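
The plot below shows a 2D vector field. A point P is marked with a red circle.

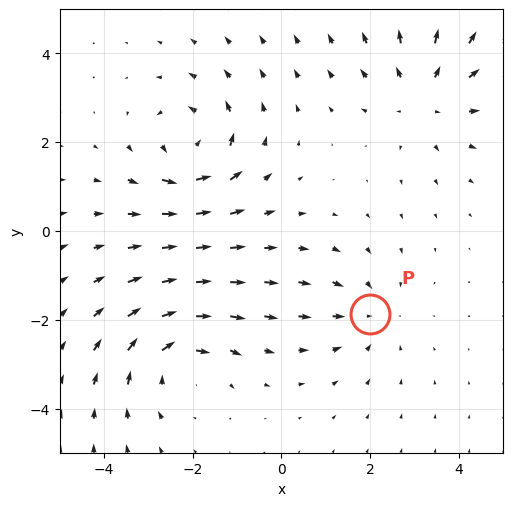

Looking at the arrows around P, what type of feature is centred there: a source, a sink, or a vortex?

At P (2.0, -1.9) the arrows converge inward. Divergence about -3, curl ≈0 — negative divergence with near-zero curl is a sink.

sink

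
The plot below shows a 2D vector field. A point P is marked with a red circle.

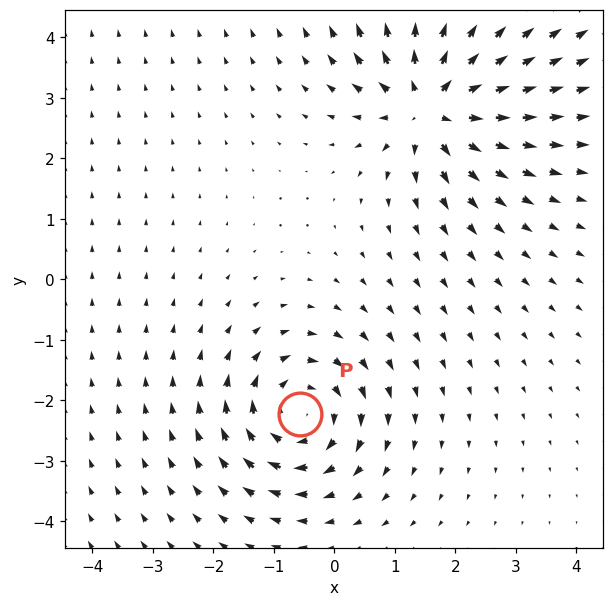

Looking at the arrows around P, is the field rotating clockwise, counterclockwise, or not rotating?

Near P at (-0.6, -2.2) the arrows circulate clockwise. The curl (z-component) there is about -4; negative curl means clockwise rotation.

clockwise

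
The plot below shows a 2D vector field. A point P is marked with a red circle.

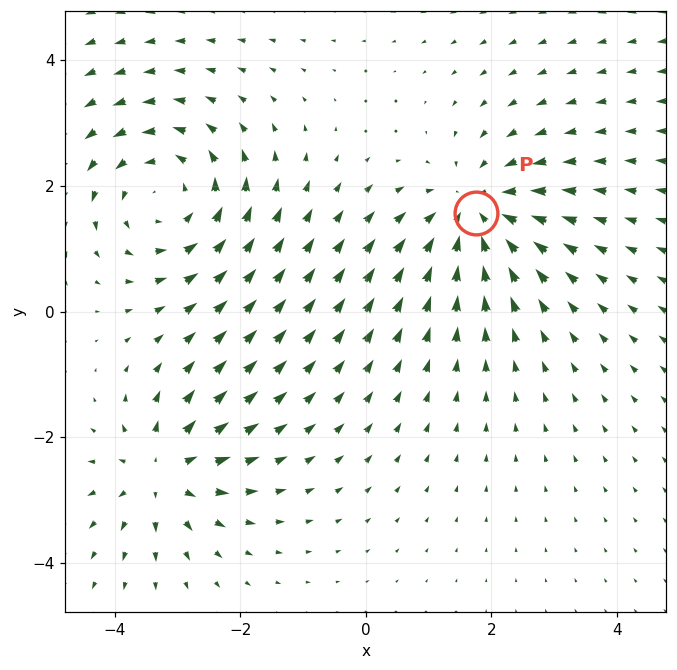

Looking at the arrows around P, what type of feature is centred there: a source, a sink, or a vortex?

sink

At P (1.8, 1.6) the arrows converge inward. Divergence about -4, curl ≈0 — negative divergence with near-zero curl is a sink.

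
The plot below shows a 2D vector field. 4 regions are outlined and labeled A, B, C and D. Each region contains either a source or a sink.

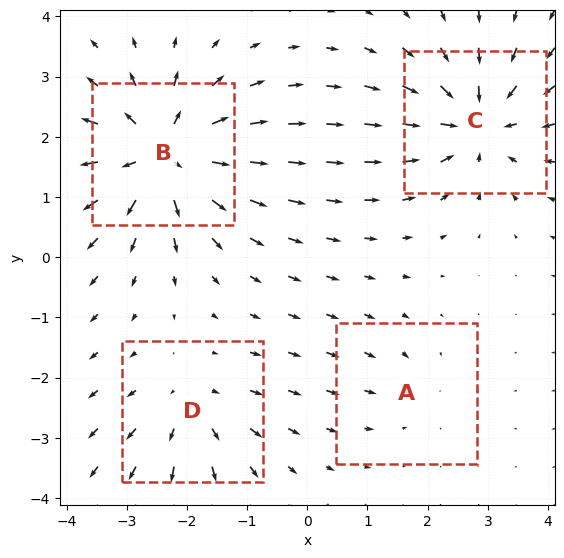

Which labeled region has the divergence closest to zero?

Divergence at each region's feature centre — A: about -2, B: about +7, C: about -6, D: about +4. Region A is closest to zero.

A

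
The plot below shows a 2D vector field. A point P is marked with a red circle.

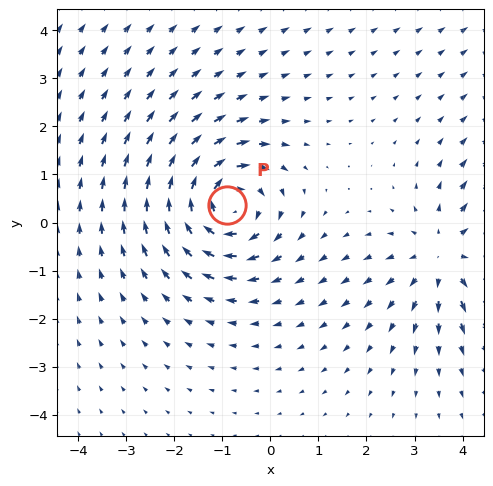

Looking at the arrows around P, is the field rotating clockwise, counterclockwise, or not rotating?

clockwise

Near P at (-0.9, 0.4) the arrows circulate clockwise. The curl (z-component) there is about -5; negative curl means clockwise rotation.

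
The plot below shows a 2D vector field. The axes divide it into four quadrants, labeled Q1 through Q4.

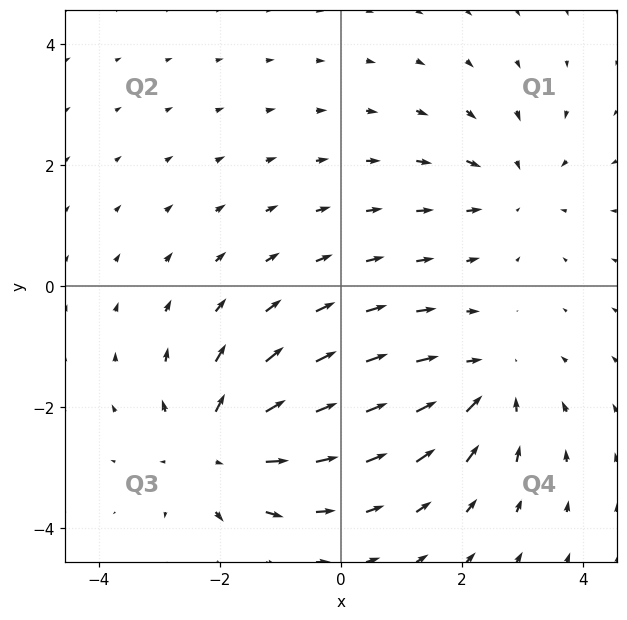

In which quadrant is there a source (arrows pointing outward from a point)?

The source sits at approximately (-2.0, -2.6), which lies in quadrant Q3. The divergence there is about +5, positive as expected for a source.

Q3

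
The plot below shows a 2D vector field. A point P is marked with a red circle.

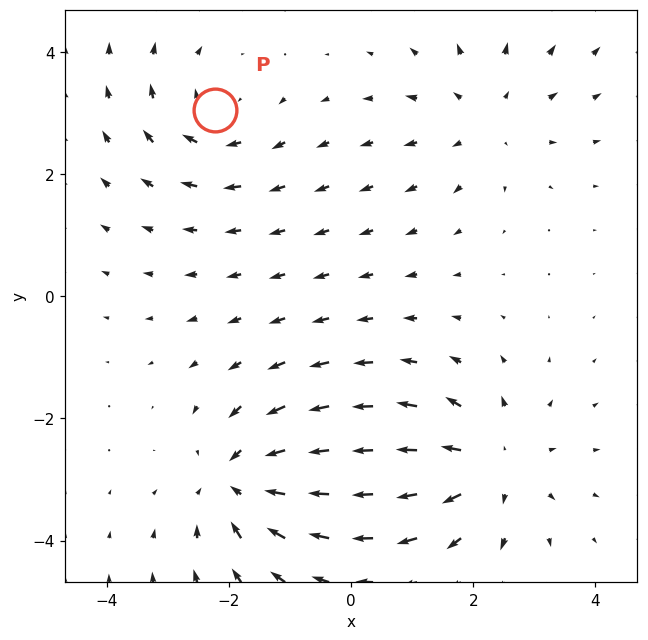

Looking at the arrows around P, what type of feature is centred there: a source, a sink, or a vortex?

At P (-2.2, 3.0) the arrows circulate clockwise. Divergence ≈0, curl about -3 — near-zero divergence with nonzero curl is a vortex.

vortex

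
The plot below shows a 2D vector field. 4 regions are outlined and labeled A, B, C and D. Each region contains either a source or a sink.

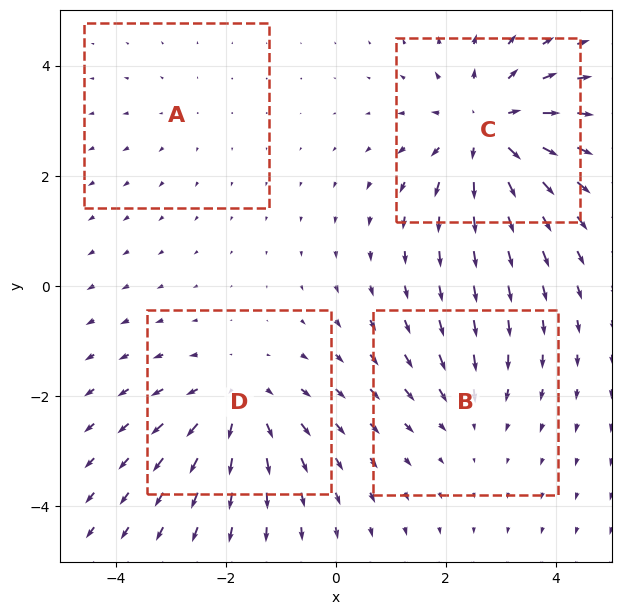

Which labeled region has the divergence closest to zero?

A

Divergence at each region's feature centre — A: about +2, B: about -3, C: about +6, D: about +4. Region A is closest to zero.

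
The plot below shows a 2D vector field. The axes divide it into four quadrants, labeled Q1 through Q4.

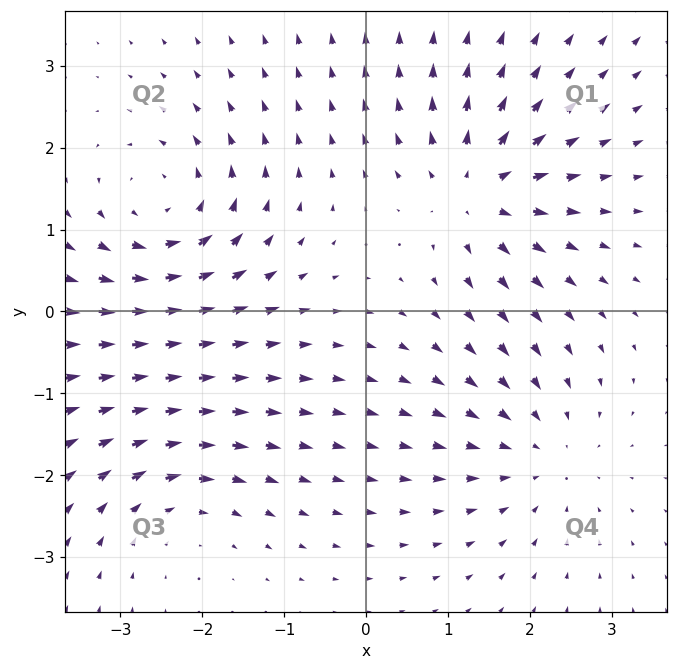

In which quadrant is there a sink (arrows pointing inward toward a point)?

Q4

The sink sits at approximately (2.1, -1.8), which lies in quadrant Q4. The divergence there is about -3, negative as expected for a sink.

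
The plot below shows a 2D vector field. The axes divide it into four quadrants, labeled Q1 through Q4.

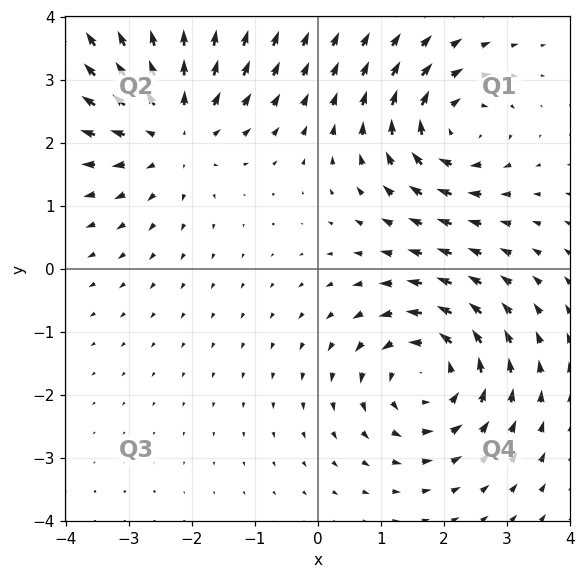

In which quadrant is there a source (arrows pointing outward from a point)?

The source sits at approximately (-2.3, 2.2), which lies in quadrant Q2. The divergence there is about +3, positive as expected for a source.

Q2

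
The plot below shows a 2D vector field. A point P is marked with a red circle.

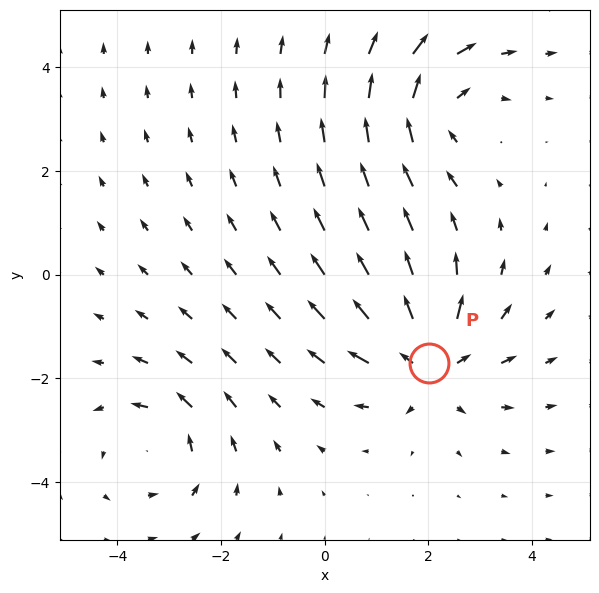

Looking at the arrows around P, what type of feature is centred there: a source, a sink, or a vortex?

At P (2.0, -1.7) the arrows spread outward. Divergence about +4, curl ≈0 — positive divergence with near-zero curl is a source.

source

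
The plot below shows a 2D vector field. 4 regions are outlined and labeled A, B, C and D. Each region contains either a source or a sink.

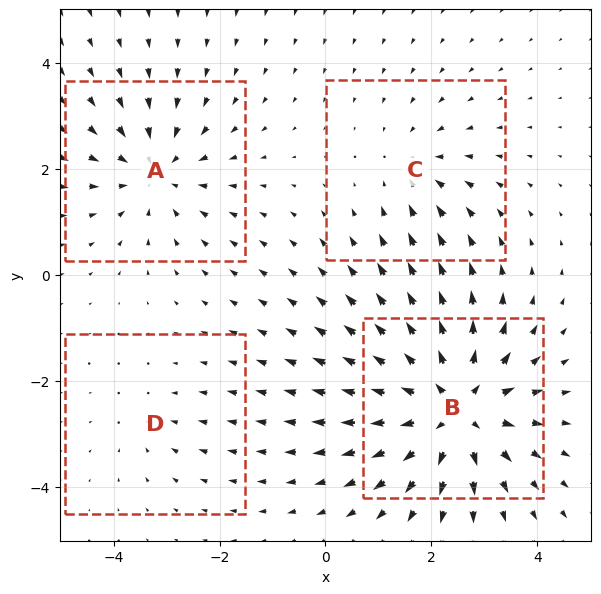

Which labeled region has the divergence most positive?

B

Divergence at each region's feature centre — A: about -4, B: about +6, C: about -3, D: about -2. Region B is most positive.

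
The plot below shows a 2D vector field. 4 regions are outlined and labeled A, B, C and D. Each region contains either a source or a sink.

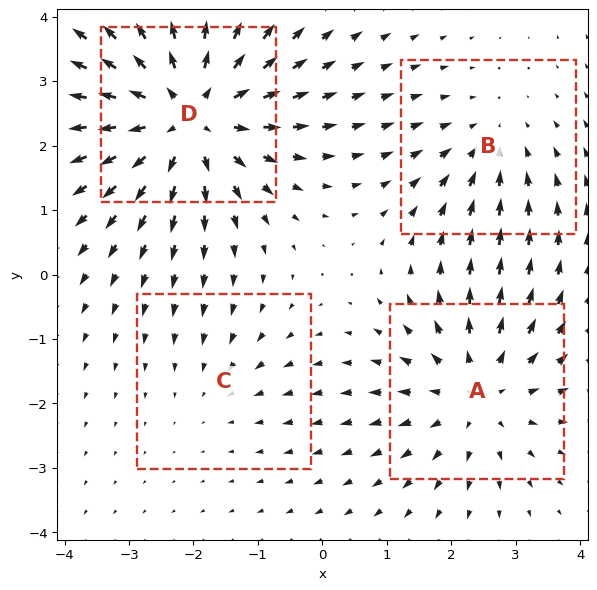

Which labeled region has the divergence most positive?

Divergence at each region's feature centre — A: about +4, B: about -3, C: about -2, D: about +6. Region D is most positive.

D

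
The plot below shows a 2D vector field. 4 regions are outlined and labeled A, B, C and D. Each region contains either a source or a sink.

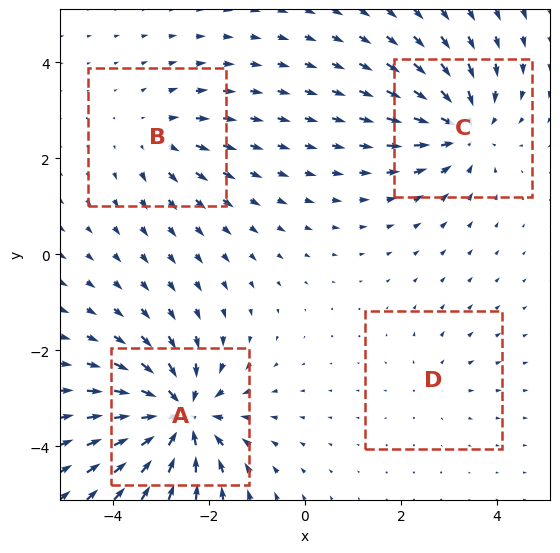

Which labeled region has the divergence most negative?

A

Divergence at each region's feature centre — A: about -8, B: about +3, C: about -6, D: about +2. Region A is most negative.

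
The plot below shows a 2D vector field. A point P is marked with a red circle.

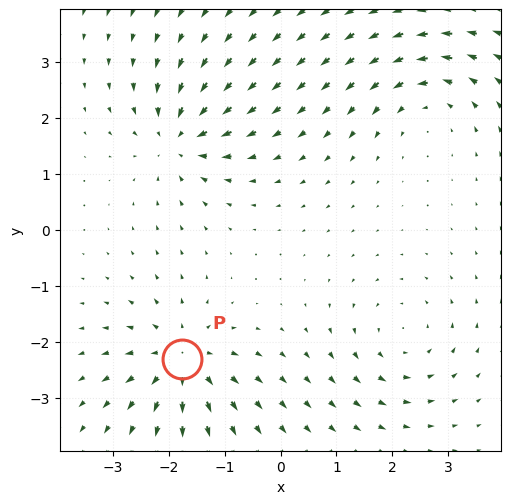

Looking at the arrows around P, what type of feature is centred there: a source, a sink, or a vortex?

source

At P (-1.8, -2.3) the arrows spread outward. Divergence about +6, curl ≈0 — positive divergence with near-zero curl is a source.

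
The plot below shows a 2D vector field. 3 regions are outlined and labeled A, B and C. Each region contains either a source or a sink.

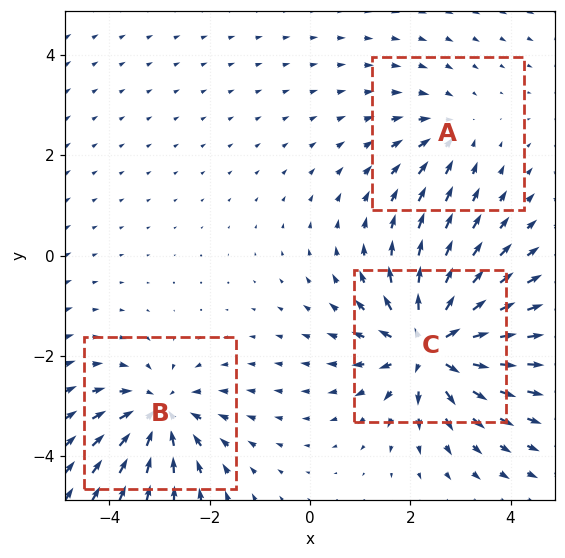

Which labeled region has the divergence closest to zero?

A

Divergence at each region's feature centre — A: about -2, B: about -4, C: about +6. Region A is closest to zero.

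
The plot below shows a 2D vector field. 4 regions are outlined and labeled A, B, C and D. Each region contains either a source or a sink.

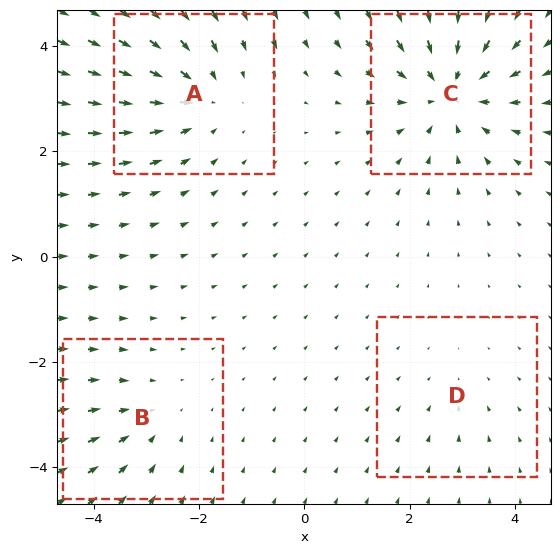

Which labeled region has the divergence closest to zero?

Divergence at each region's feature centre — A: about -4, B: about -3, C: about -6, D: about -2. Region D is closest to zero.

D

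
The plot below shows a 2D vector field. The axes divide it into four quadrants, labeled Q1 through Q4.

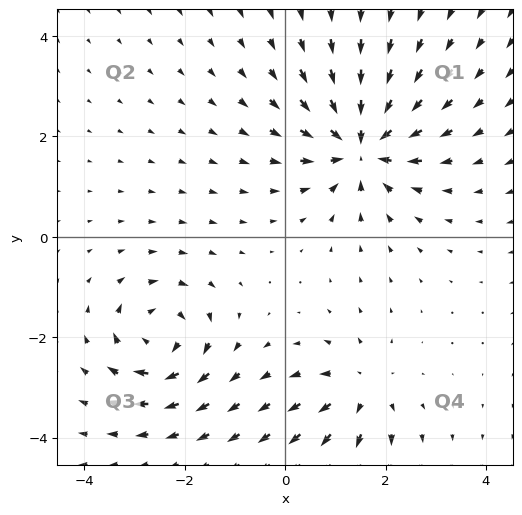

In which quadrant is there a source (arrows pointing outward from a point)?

Q4

The source sits at approximately (1.5, -3.0), which lies in quadrant Q4. The divergence there is about +3, positive as expected for a source.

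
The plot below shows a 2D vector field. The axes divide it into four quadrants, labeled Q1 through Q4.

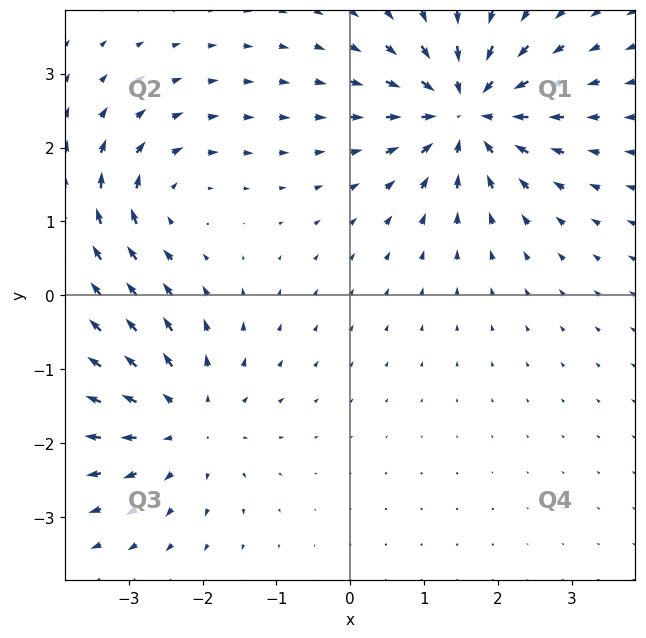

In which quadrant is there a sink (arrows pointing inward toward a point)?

Q1

The sink sits at approximately (1.6, 2.5), which lies in quadrant Q1. The divergence there is about -5, negative as expected for a sink.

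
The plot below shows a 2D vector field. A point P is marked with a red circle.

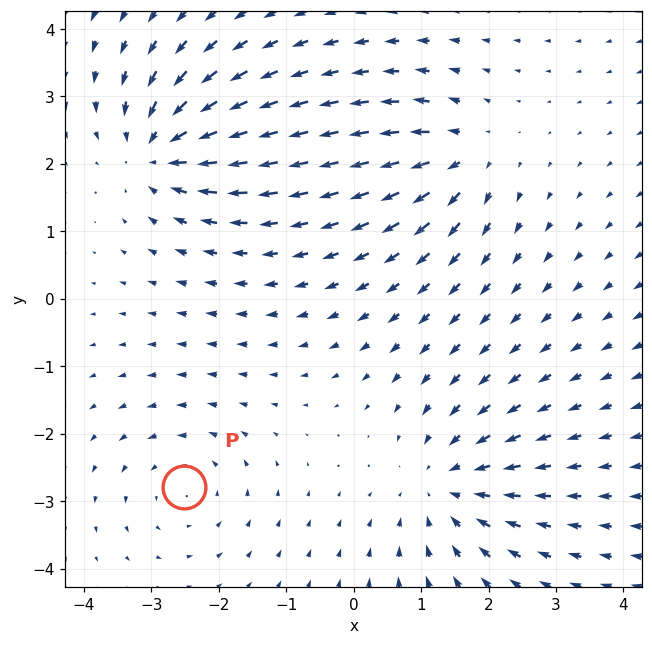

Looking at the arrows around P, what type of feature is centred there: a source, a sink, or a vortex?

At P (-2.5, -2.8) the arrows circulate counterclockwise. Divergence ≈0, curl about +3 — near-zero divergence with nonzero curl is a vortex.

vortex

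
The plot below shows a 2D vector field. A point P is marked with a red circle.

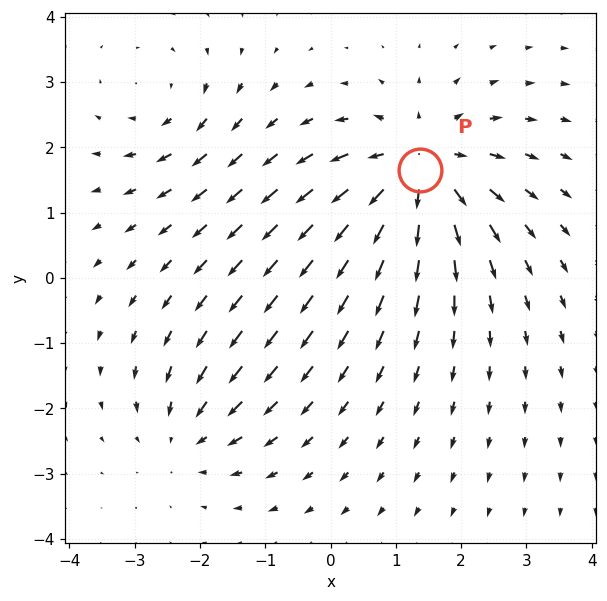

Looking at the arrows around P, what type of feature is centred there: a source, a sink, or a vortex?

source

At P (1.4, 1.7) the arrows spread outward. Divergence about +5, curl ≈0 — positive divergence with near-zero curl is a source.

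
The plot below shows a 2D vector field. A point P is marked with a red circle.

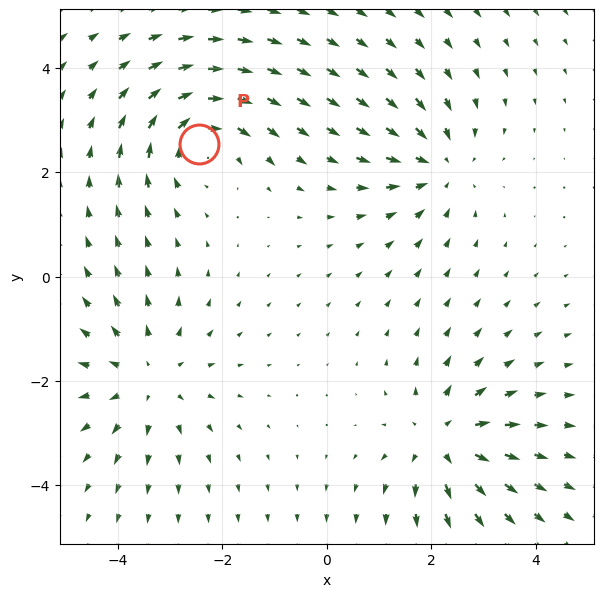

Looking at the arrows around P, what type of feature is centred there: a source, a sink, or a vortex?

vortex

At P (-2.4, 2.5) the arrows circulate clockwise. Divergence ≈0, curl about -4 — near-zero divergence with nonzero curl is a vortex.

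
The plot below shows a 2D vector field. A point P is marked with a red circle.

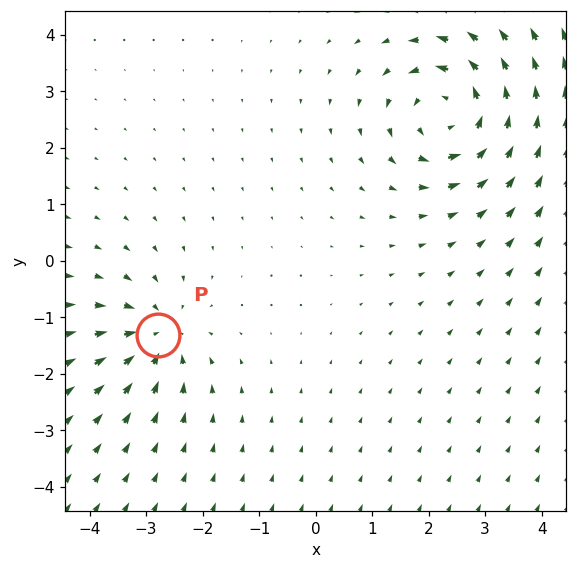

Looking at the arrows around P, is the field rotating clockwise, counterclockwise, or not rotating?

Near P at (-2.8, -1.3) the arrows show no circulation. The curl there is ≈0.

not rotating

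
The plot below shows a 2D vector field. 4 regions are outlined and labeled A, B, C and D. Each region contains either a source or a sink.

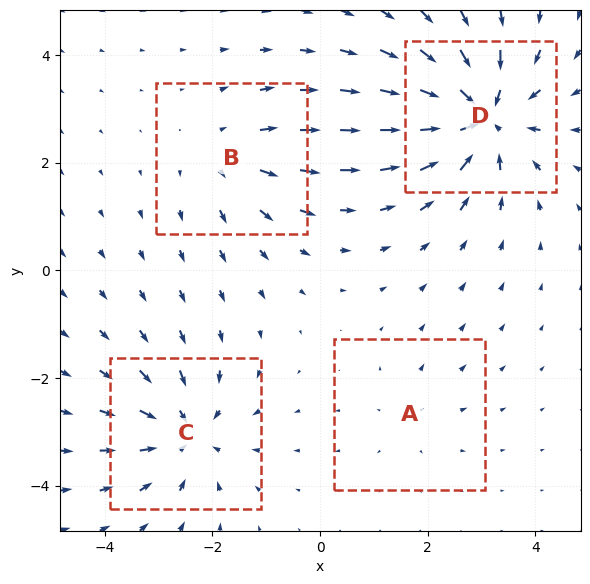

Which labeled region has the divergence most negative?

D

Divergence at each region's feature centre — A: about +2, B: about +3, C: about -5, D: about -7. Region D is most negative.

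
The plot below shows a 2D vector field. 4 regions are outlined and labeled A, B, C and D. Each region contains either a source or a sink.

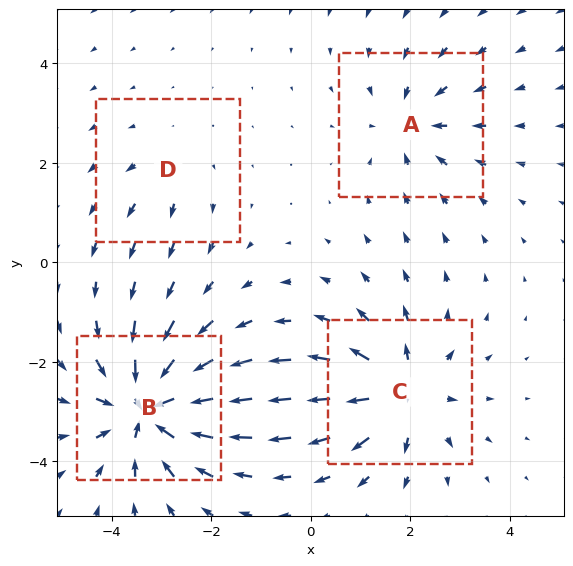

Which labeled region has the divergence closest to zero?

D

Divergence at each region's feature centre — A: about -4, B: about -7, C: about +5, D: about +2. Region D is closest to zero.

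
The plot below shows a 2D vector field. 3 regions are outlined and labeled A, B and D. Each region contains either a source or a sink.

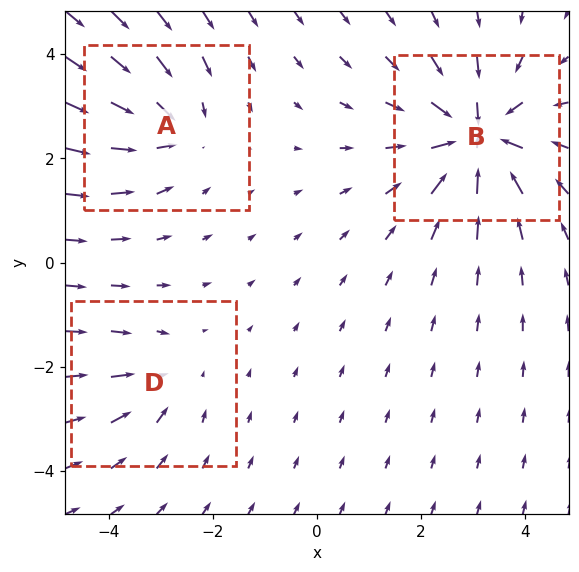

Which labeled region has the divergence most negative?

B

Divergence at each region's feature centre — A: about -3, B: about -6, D: about -2. Region B is most negative.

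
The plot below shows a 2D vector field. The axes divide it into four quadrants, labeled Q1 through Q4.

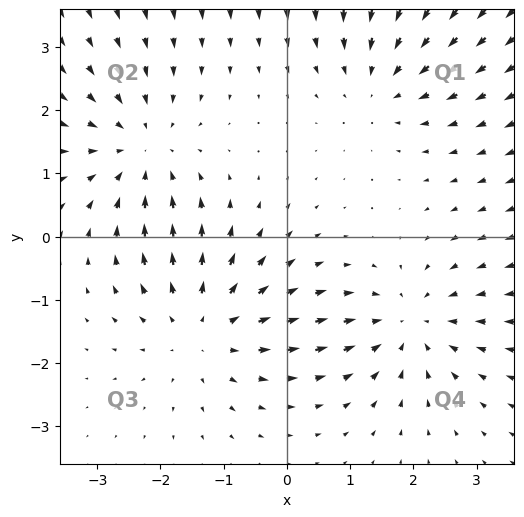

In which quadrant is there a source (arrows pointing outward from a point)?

The source sits at approximately (-1.3, -1.4), which lies in quadrant Q3. The divergence there is about +3, positive as expected for a source.

Q3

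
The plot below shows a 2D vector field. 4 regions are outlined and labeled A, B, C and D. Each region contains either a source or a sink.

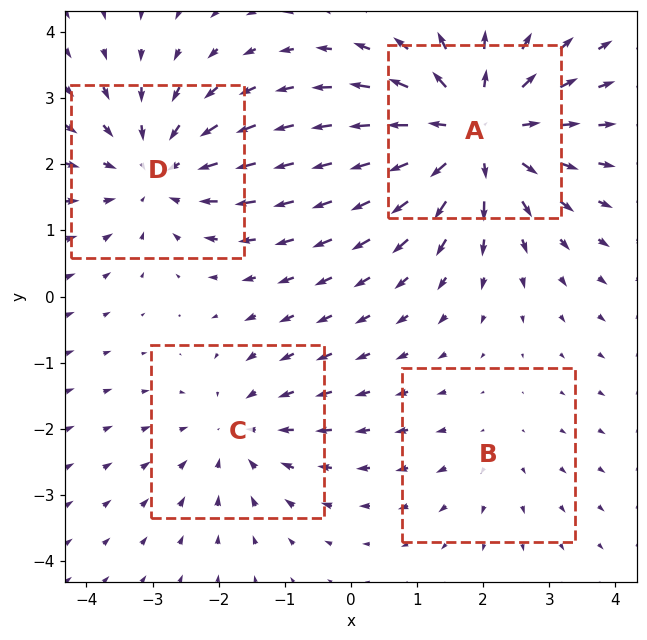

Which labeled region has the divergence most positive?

A

Divergence at each region's feature centre — A: about +6, B: about +2, C: about -3, D: about -4. Region A is most positive.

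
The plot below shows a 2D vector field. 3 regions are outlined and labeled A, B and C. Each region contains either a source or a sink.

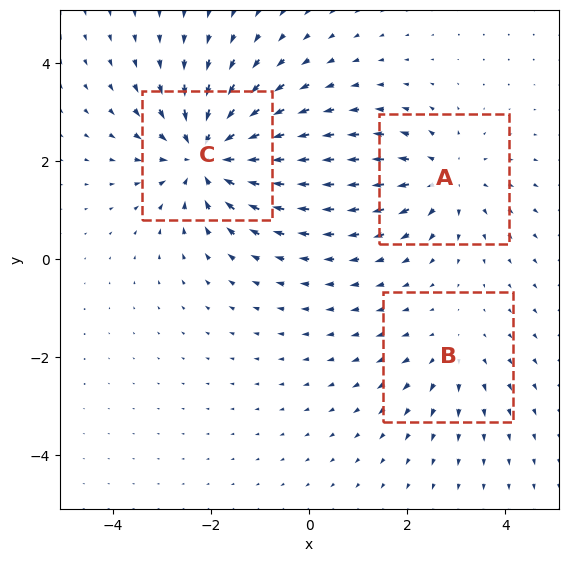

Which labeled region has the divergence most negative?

C

Divergence at each region's feature centre — A: about +3, B: about +2, C: about -5. Region C is most negative.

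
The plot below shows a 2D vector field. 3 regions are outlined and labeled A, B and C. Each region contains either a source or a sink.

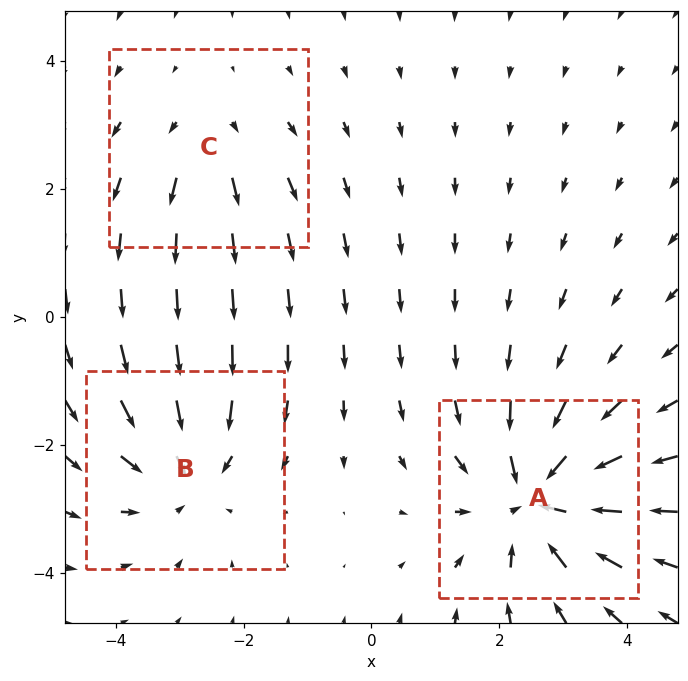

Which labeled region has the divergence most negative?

A

Divergence at each region's feature centre — A: about -5, B: about -3, C: about +2. Region A is most negative.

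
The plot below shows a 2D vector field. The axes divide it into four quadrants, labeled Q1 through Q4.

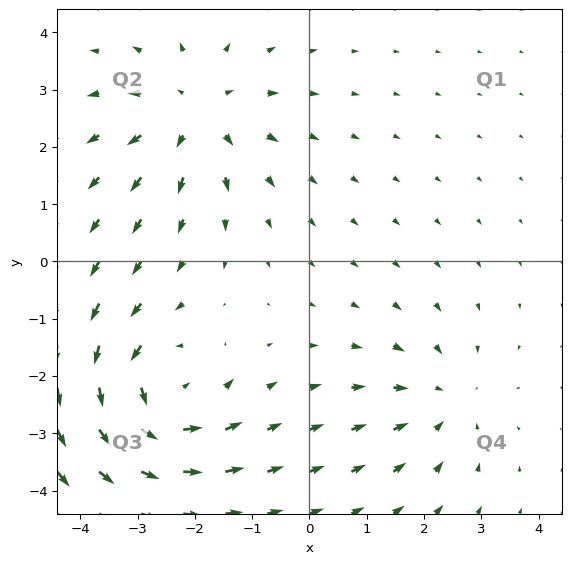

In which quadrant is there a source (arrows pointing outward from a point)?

The source sits at approximately (-2.0, 2.6), which lies in quadrant Q2. The divergence there is about +4, positive as expected for a source.

Q2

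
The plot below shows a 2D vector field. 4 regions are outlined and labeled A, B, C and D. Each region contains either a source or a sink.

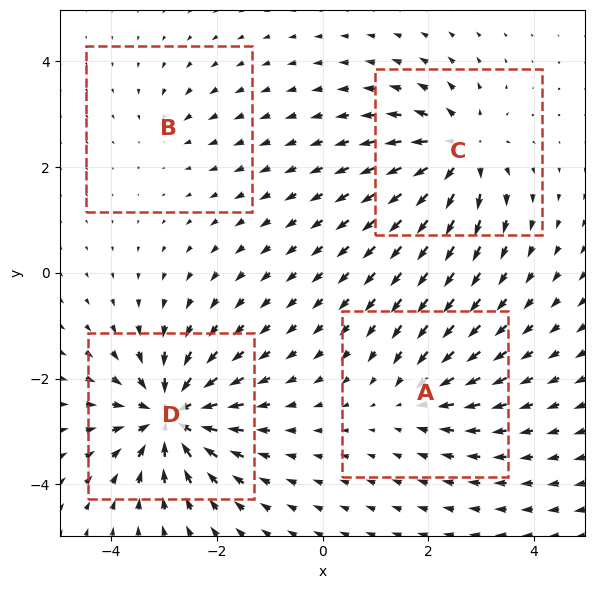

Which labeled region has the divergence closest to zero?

B

Divergence at each region's feature centre — A: about -4, B: about -2, C: about +6, D: about -8. Region B is closest to zero.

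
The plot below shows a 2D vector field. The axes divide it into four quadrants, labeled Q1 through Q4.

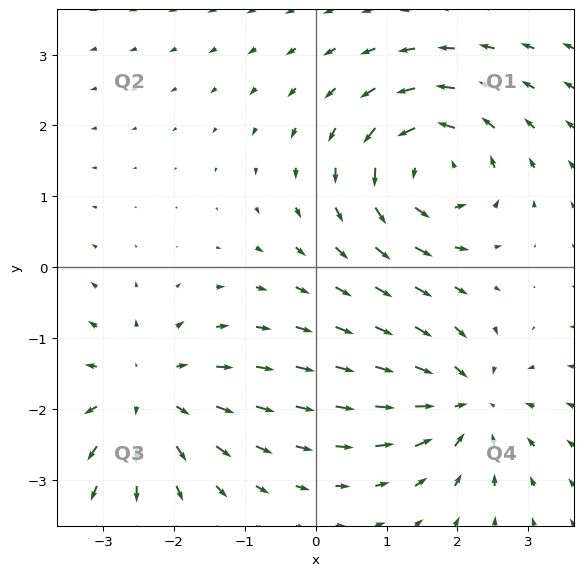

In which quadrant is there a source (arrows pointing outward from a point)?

The source sits at approximately (-2.4, -1.8), which lies in quadrant Q3. The divergence there is about +4, positive as expected for a source.

Q3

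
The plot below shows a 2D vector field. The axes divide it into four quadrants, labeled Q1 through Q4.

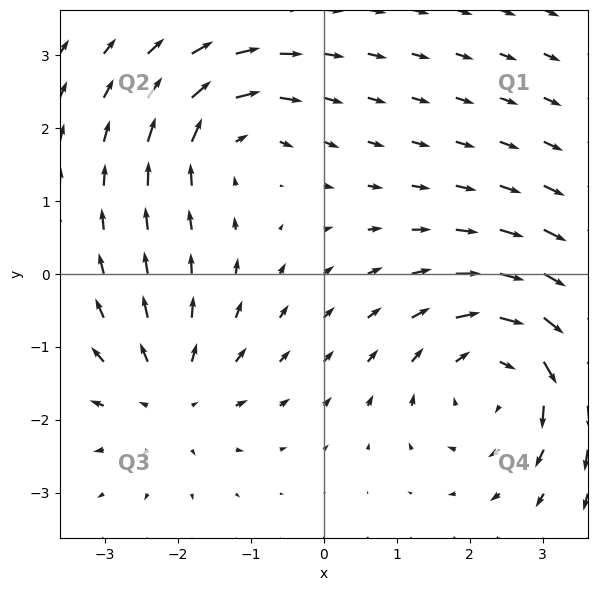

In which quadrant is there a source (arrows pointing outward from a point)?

The source sits at approximately (-2.1, -1.7), which lies in quadrant Q3. The divergence there is about +3, positive as expected for a source.

Q3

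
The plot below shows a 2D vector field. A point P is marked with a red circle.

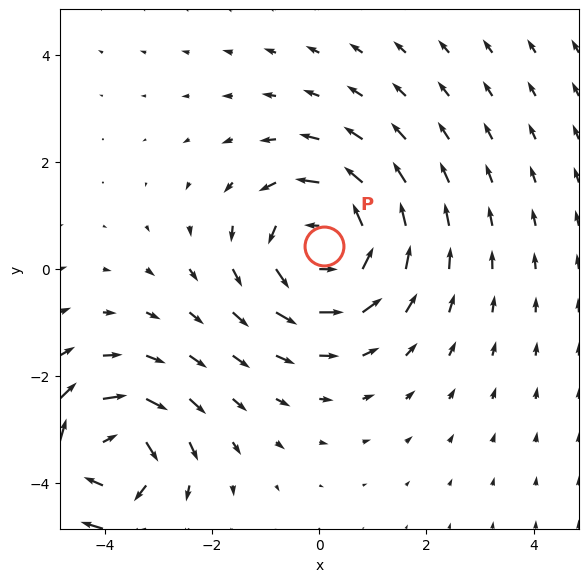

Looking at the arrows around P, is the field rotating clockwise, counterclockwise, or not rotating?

Near P at (0.1, 0.4) the arrows circulate counterclockwise. The curl (z-component) there is about +3; positive curl means counterclockwise rotation.

counterclockwise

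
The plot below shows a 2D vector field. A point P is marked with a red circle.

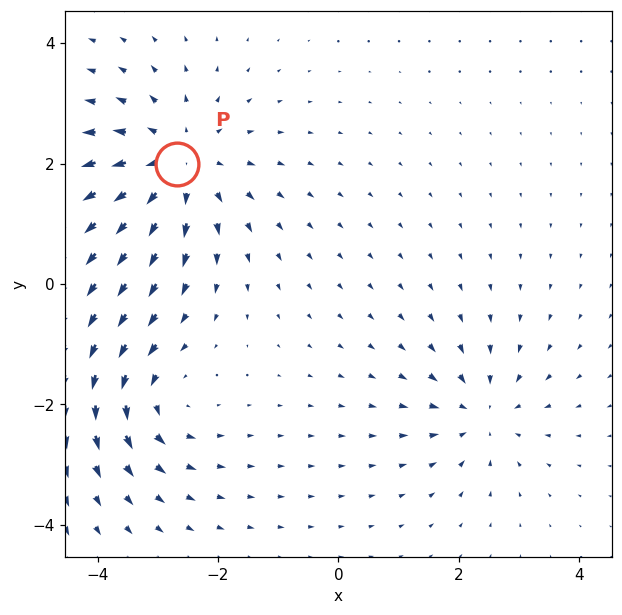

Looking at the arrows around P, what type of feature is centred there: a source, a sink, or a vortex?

source

At P (-2.7, 2.0) the arrows spread outward. Divergence about +4, curl ≈0 — positive divergence with near-zero curl is a source.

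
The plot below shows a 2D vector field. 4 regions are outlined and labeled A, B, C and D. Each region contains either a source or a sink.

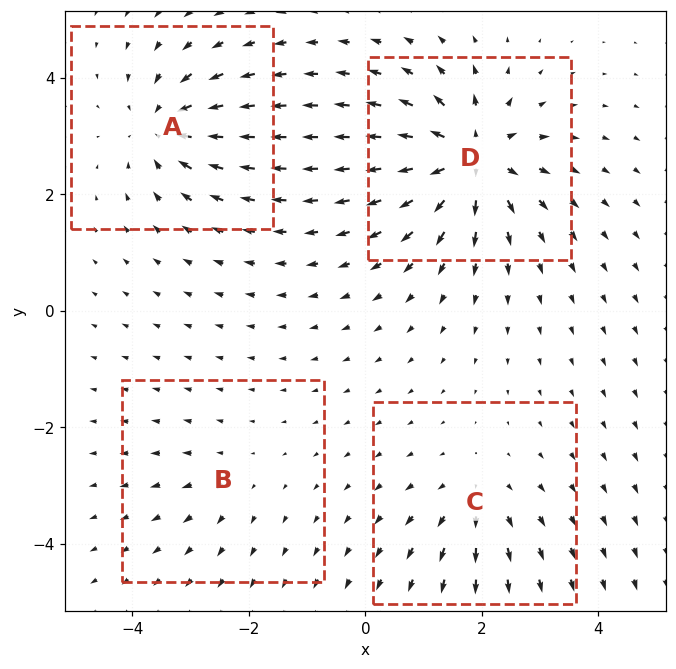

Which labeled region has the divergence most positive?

D

Divergence at each region's feature centre — A: about -6, B: about +2, C: about +4, D: about +8. Region D is most positive.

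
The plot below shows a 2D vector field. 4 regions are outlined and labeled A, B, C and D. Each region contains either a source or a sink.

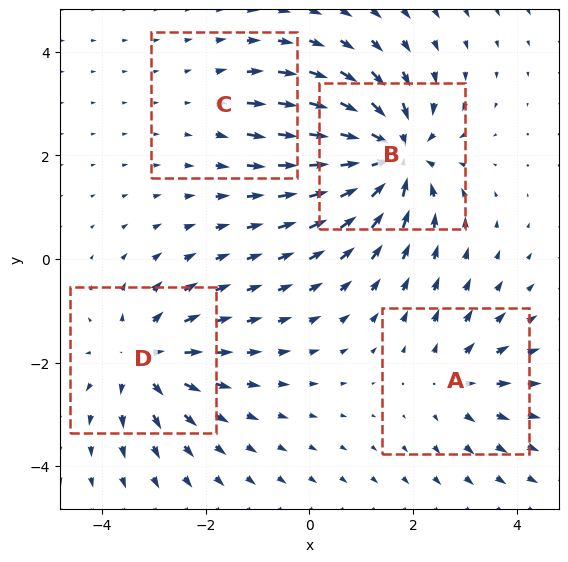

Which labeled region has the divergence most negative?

B

Divergence at each region's feature centre — A: about +4, B: about -8, C: about +2, D: about +5. Region B is most negative.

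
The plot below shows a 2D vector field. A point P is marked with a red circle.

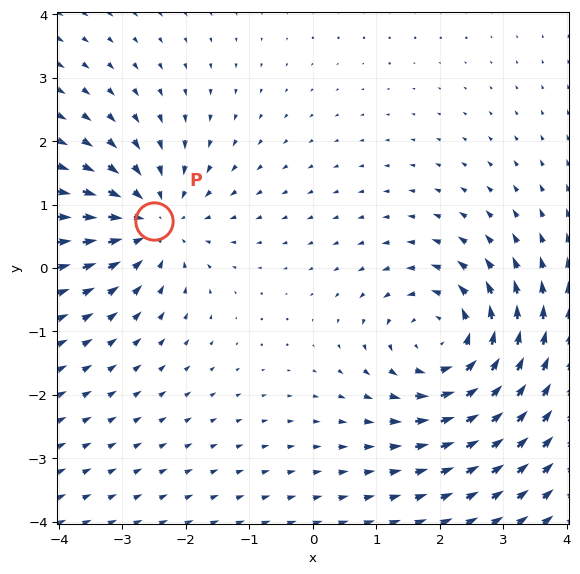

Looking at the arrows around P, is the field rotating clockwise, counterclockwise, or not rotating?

Near P at (-2.5, 0.7) the arrows show no circulation. The curl there is ≈0.

not rotating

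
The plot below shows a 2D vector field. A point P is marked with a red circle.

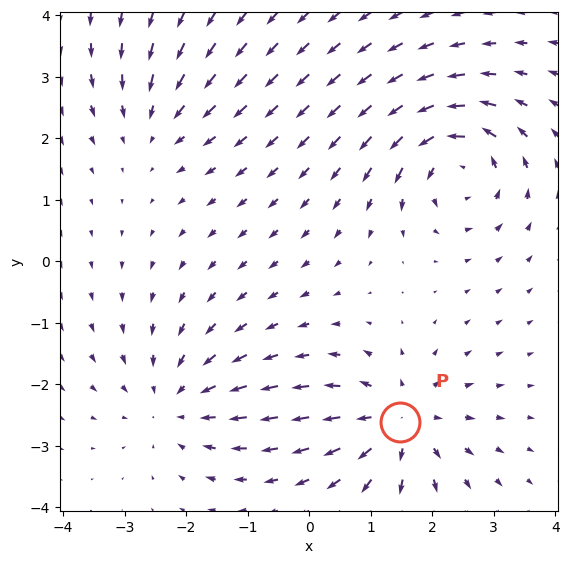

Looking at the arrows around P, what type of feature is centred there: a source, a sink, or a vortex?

source

At P (1.5, -2.6) the arrows spread outward. Divergence about +5, curl ≈0 — positive divergence with near-zero curl is a source.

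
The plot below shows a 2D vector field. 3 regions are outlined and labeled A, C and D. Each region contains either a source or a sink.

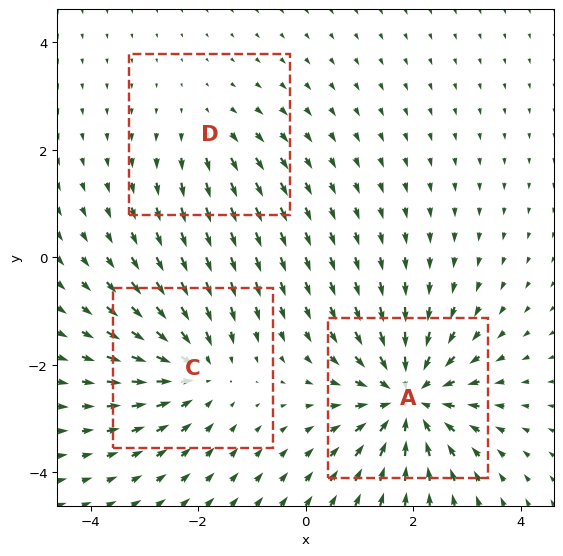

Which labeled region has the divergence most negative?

Divergence at each region's feature centre — A: about -5, C: about -3, D: about +2. Region A is most negative.

A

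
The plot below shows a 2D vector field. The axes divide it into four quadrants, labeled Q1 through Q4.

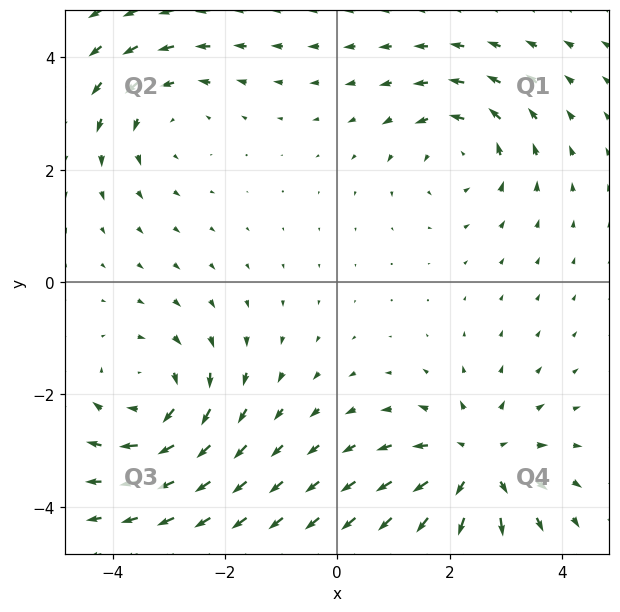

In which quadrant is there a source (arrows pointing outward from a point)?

Q4

The source sits at approximately (2.5, -3.3), which lies in quadrant Q4. The divergence there is about +5, positive as expected for a source.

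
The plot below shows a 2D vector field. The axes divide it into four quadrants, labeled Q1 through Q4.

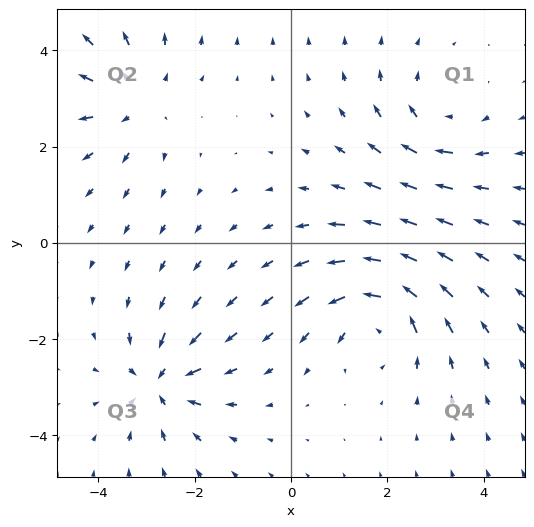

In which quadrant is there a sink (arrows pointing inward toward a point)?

Q3

The sink sits at approximately (-2.7, -2.9), which lies in quadrant Q3. The divergence there is about -6, negative as expected for a sink.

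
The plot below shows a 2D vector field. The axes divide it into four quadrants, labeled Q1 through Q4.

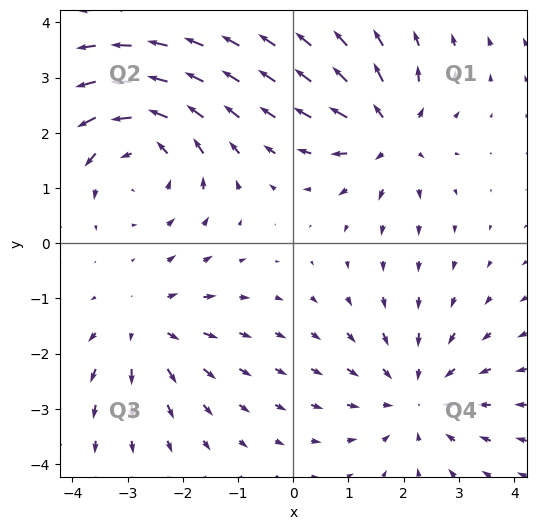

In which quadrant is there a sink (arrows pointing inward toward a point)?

The sink sits at approximately (2.2, -2.8), which lies in quadrant Q4. The divergence there is about -3, negative as expected for a sink.

Q4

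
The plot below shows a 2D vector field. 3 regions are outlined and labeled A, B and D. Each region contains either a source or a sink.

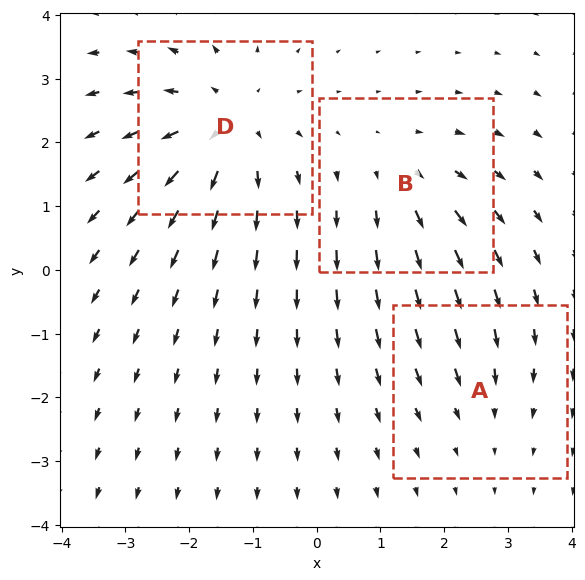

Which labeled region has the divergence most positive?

D

Divergence at each region's feature centre — A: about -2, B: about +3, D: about +4. Region D is most positive.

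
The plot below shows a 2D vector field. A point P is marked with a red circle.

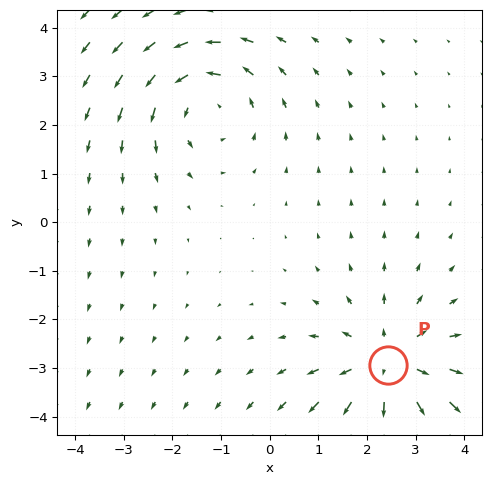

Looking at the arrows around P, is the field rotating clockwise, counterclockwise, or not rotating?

not rotating

Near P at (2.4, -2.9) the arrows show no circulation. The curl there is ≈0.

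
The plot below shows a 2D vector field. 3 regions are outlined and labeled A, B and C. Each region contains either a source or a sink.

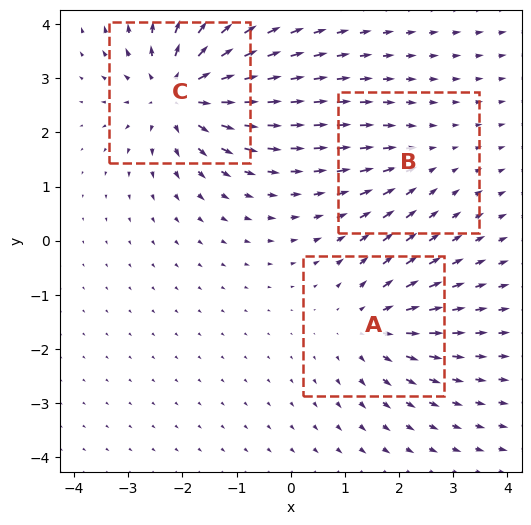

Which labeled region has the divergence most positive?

C

Divergence at each region's feature centre — A: about +3, B: about -2, C: about +6. Region C is most positive.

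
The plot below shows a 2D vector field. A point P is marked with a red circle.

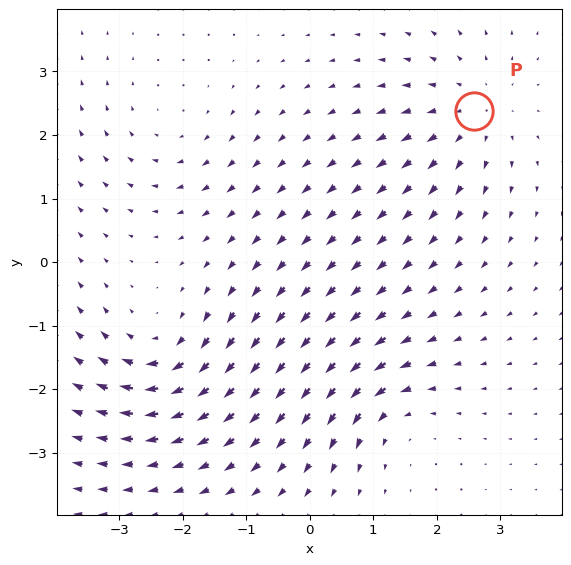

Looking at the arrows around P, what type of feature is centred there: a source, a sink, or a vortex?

At P (2.6, 2.4) the arrows spread outward. Divergence about +4, curl ≈0 — positive divergence with near-zero curl is a source.

source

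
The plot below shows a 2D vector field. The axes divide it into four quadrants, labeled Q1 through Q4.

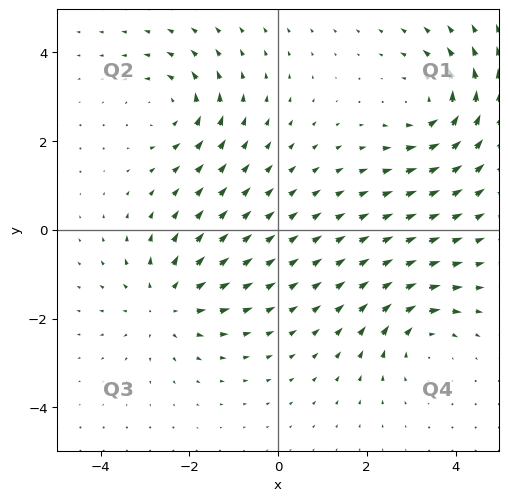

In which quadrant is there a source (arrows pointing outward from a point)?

The source sits at approximately (-2.5, -1.6), which lies in quadrant Q3. The divergence there is about +4, positive as expected for a source.

Q3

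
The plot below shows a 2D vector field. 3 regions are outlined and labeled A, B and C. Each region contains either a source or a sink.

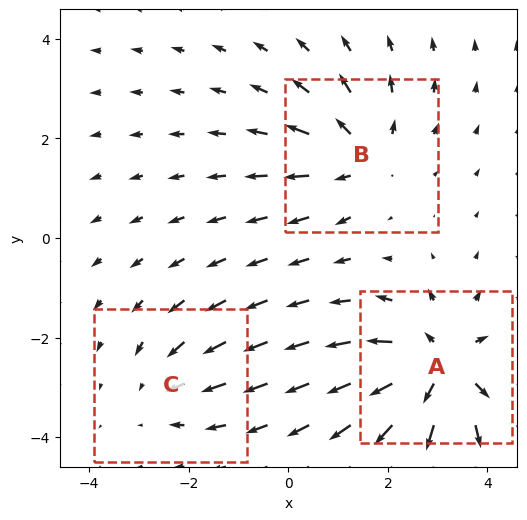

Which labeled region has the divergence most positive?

Divergence at each region's feature centre — A: about +5, B: about +3, C: about -2. Region A is most positive.

A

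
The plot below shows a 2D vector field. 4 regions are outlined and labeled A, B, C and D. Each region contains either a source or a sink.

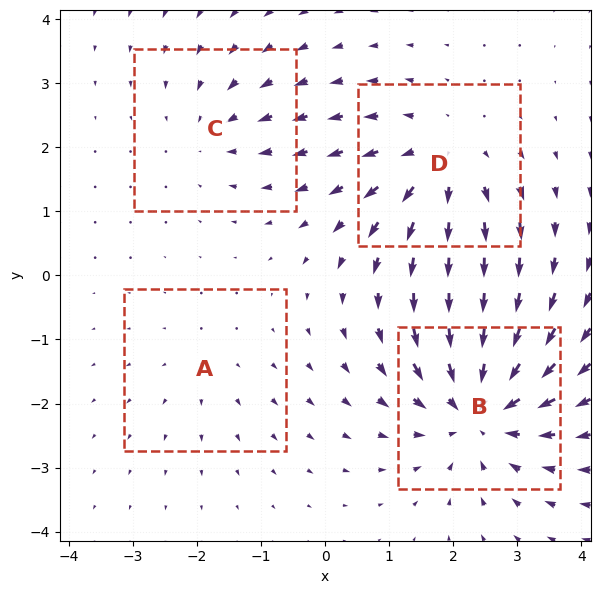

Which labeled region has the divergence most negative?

Divergence at each region's feature centre — A: about +2, B: about -7, C: about -3, D: about +5. Region B is most negative.

B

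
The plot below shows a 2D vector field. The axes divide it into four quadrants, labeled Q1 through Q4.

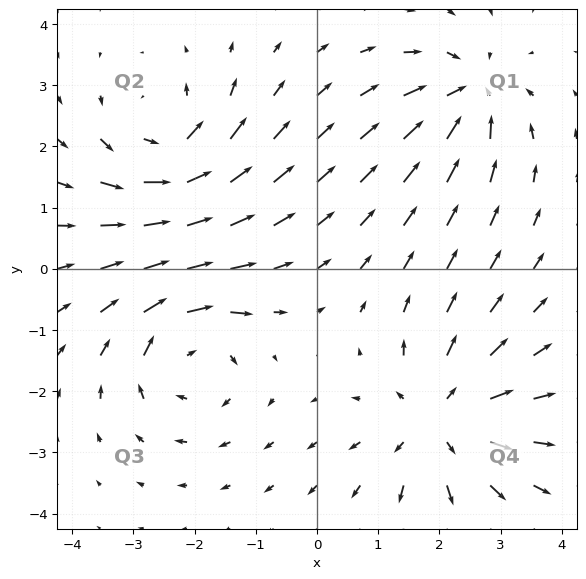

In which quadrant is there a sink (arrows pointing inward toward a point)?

Q1

The sink sits at approximately (2.5, 2.9), which lies in quadrant Q1. The divergence there is about -5, negative as expected for a sink.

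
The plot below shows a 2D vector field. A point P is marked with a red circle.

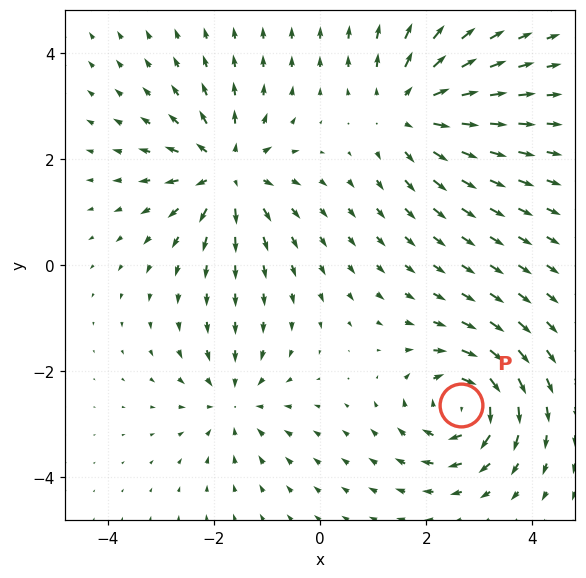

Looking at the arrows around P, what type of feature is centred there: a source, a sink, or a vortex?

vortex

At P (2.7, -2.6) the arrows circulate clockwise. Divergence ≈0, curl about -7 — near-zero divergence with nonzero curl is a vortex.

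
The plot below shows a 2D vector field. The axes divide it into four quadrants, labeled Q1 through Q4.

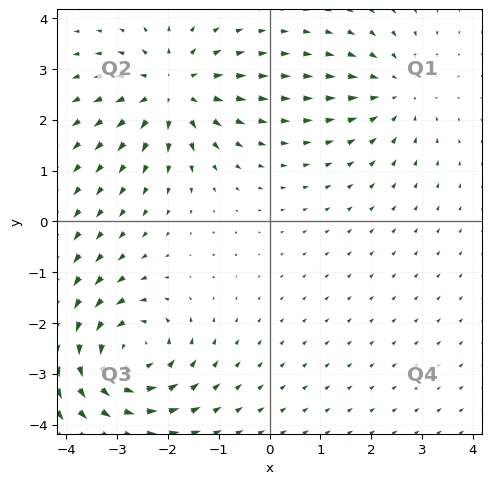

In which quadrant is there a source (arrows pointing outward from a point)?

The source sits at approximately (-1.9, 2.6), which lies in quadrant Q2. The divergence there is about +4, positive as expected for a source.

Q2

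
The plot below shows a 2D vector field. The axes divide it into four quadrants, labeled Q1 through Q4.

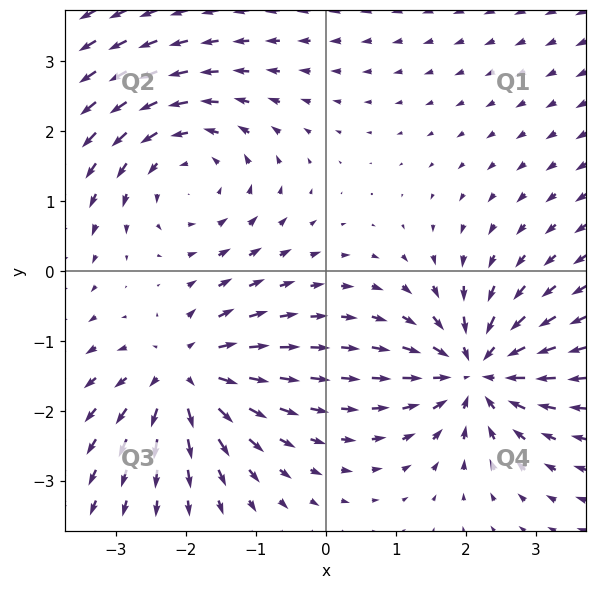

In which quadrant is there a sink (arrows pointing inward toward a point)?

The sink sits at approximately (2.1, -1.4), which lies in quadrant Q4. The divergence there is about -4, negative as expected for a sink.

Q4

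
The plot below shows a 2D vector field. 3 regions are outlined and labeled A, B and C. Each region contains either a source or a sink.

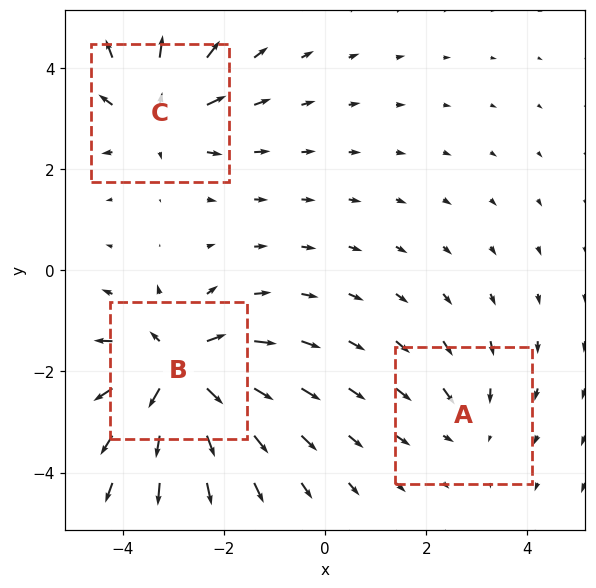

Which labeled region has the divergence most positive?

B

Divergence at each region's feature centre — A: about -2, B: about +6, C: about +4. Region B is most positive.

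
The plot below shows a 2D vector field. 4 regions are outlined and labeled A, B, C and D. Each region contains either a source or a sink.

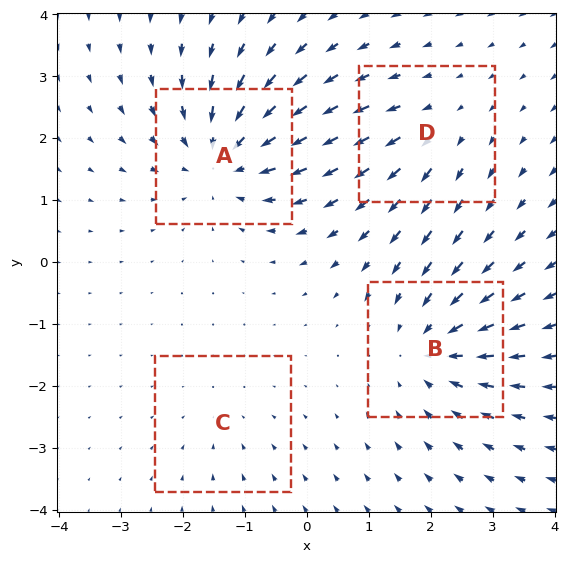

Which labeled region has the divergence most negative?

A

Divergence at each region's feature centre — A: about -6, B: about -5, C: about -2, D: about +3. Region A is most negative.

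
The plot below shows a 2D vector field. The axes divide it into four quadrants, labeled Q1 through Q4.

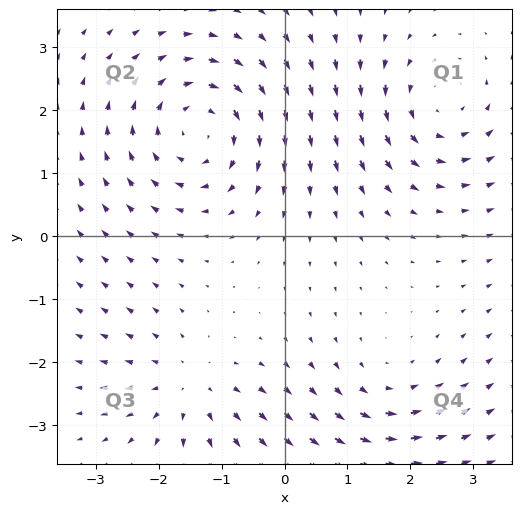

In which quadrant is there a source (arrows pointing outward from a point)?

The source sits at approximately (-1.5, -2.4), which lies in quadrant Q3. The divergence there is about +3, positive as expected for a source.

Q3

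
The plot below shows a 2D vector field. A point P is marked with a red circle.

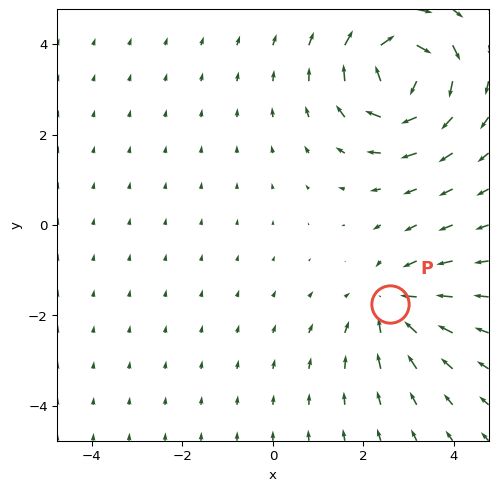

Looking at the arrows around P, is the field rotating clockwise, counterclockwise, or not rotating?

Near P at (2.6, -1.7) the arrows show no circulation. The curl there is ≈0.

not rotating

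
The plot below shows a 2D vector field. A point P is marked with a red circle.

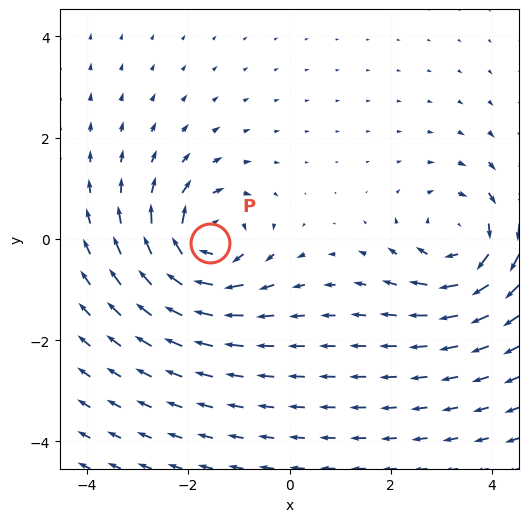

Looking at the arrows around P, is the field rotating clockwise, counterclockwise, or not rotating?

Near P at (-1.6, -0.1) the arrows circulate clockwise. The curl (z-component) there is about -6; negative curl means clockwise rotation.

clockwise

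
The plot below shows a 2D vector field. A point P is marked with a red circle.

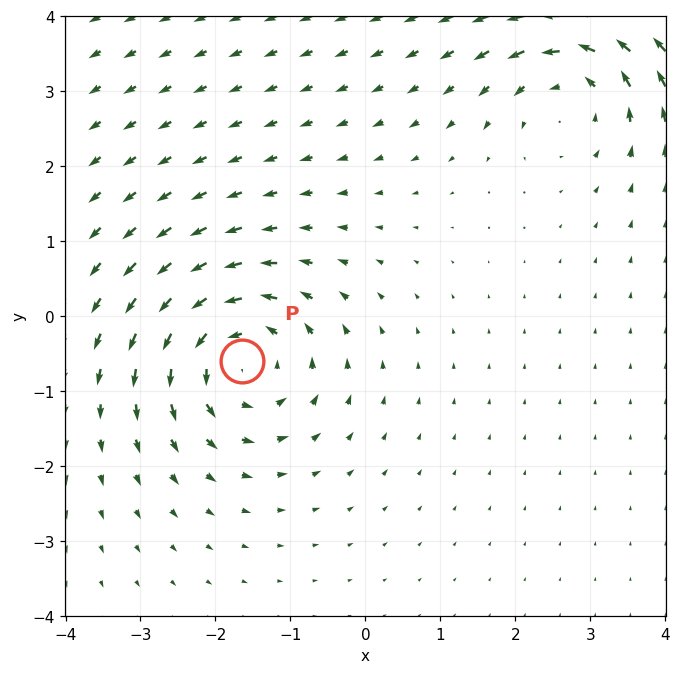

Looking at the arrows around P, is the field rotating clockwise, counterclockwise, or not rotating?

counterclockwise

Near P at (-1.6, -0.6) the arrows circulate counterclockwise. The curl (z-component) there is about +4; positive curl means counterclockwise rotation.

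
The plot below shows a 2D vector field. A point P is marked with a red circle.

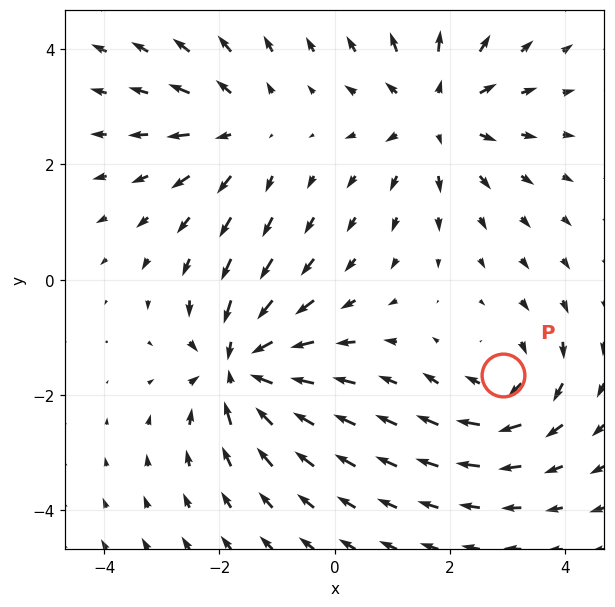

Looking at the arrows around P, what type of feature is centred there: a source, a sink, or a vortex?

vortex

At P (2.9, -1.7) the arrows circulate clockwise. Divergence ≈0, curl about -4 — near-zero divergence with nonzero curl is a vortex.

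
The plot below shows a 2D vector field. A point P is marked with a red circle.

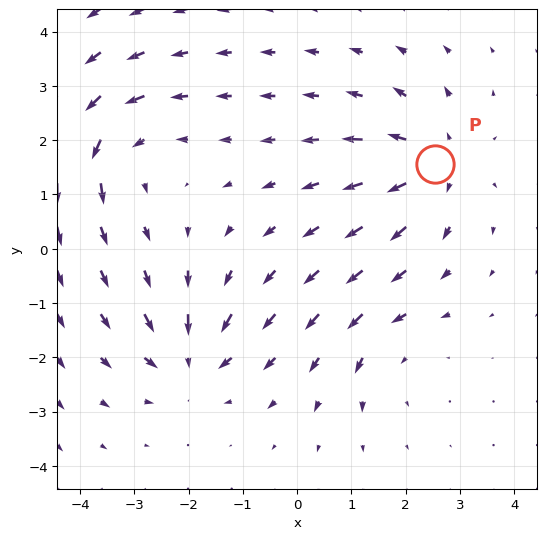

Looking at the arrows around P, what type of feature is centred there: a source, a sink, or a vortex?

At P (2.5, 1.6) the arrows spread outward. Divergence about +4, curl ≈0 — positive divergence with near-zero curl is a source.

source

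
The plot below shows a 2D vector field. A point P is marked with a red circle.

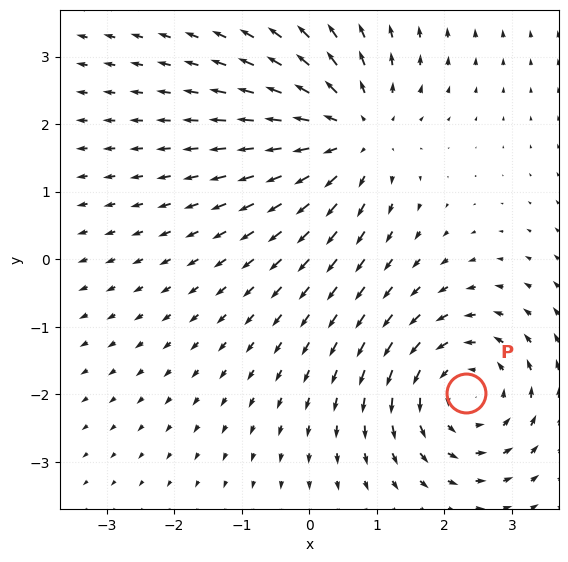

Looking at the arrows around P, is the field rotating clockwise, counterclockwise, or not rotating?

counterclockwise

Near P at (2.3, -2.0) the arrows circulate counterclockwise. The curl (z-component) there is about +4; positive curl means counterclockwise rotation.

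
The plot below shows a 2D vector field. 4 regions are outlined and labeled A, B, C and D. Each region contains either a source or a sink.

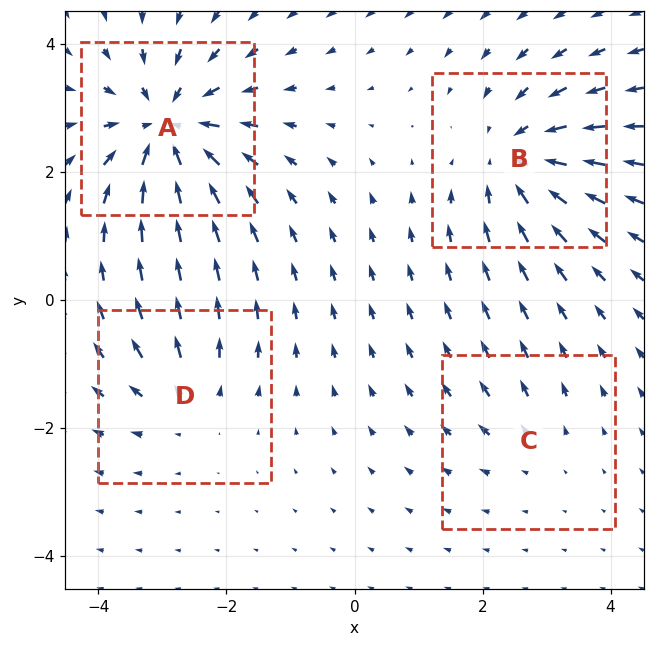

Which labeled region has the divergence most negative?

Divergence at each region's feature centre — A: about -7, B: about -5, C: about +2, D: about +4. Region A is most negative.

A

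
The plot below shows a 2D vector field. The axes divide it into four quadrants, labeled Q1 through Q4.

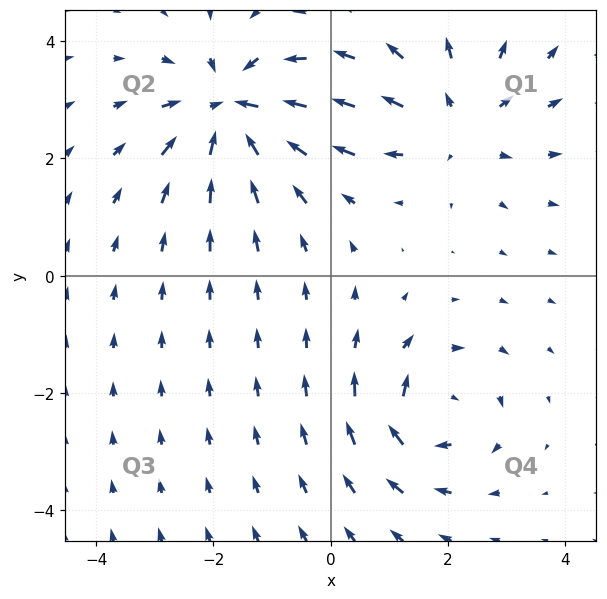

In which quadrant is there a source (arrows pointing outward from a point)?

The source sits at approximately (2.1, 2.6), which lies in quadrant Q1. The divergence there is about +3, positive as expected for a source.

Q1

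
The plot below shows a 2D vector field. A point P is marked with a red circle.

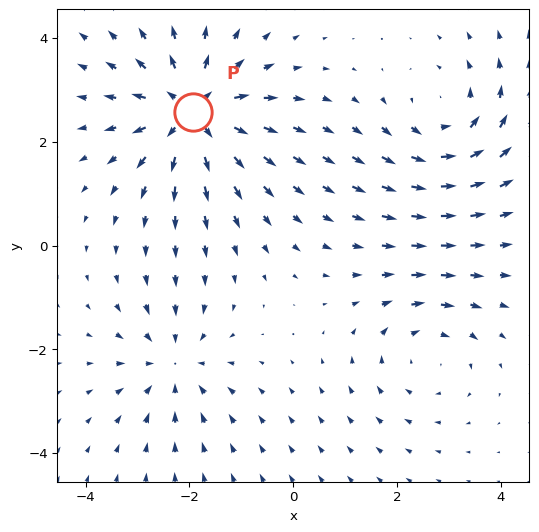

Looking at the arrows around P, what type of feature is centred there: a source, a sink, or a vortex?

At P (-1.9, 2.6) the arrows spread outward. Divergence about +5, curl ≈0 — positive divergence with near-zero curl is a source.

source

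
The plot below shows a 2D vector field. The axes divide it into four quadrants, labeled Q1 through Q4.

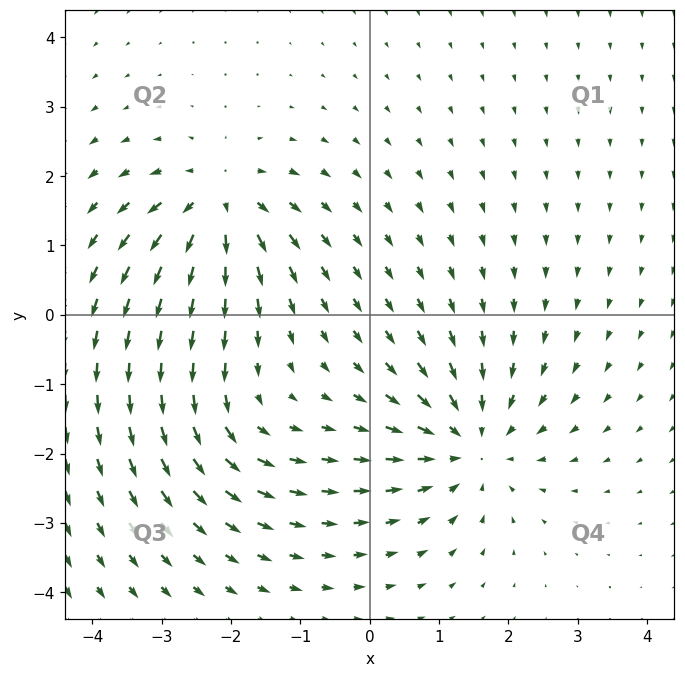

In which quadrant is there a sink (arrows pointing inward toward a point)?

The sink sits at approximately (1.5, -1.9), which lies in quadrant Q4. The divergence there is about -5, negative as expected for a sink.

Q4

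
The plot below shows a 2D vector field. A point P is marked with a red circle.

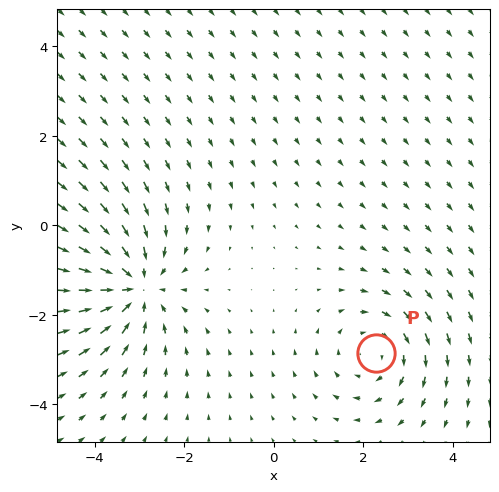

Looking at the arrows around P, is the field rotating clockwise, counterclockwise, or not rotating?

clockwise

Near P at (2.3, -2.9) the arrows circulate clockwise. The curl (z-component) there is about -2; negative curl means clockwise rotation.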